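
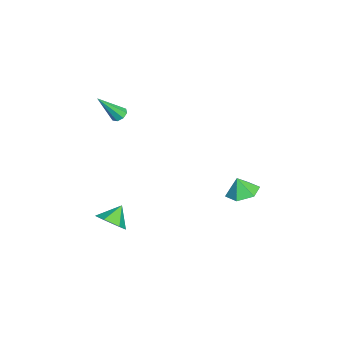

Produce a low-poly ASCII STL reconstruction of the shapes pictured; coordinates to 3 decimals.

solid 
facet normal 0.026 0.284 -0.959
outer loop
vertex -0.968 3.397 -4.489
vertex -1.885 3.675 -4.432
vertex -1.182 4.296 -4.229
endloop
endfacet
facet normal 0.758 -0.008 0.652
outer loop
vertex -0.968 3.397 -4.489
vertex -1.182 4.296 -4.229
vertex -1.915 3.365 -3.388
endloop
endfacet
facet normal 0.026 0.284 -0.959
outer loop
vertex -1.182 4.296 -4.229
vertex -1.885 3.675 -4.432
vertex -2.1 4.574 -4.172
endloop
endfacet
facet normal 0.218 0.554 0.803
outer loop
vertex -1.182 4.296 -4.229
vertex -2.1 4.574 -4.172
vertex -1.915 3.365 -3.388
endloop
endfacet
facet normal 0.027 0.284 -0.959
outer loop
vertex -2.1 4.574 -4.172
vertex -1.885 3.675 -4.432
vertex -2.803 3.952 -4.376
endloop
endfacet
facet normal -0.558 0.390 0.733
outer loop
vertex -2.1 4.574 -4.172
vertex -2.803 3.952 -4.376
vertex -1.915 3.365 -3.388
endloop
endfacet
facet normal 0.027 0.284 -0.959
outer loop
vertex -2.803 3.952 -4.376
vertex -1.885 3.675 -4.432
vertex -2.588 3.053 -4.636
endloop
endfacet
facet normal -0.791 -0.337 0.511
outer loop
vertex -2.803 3.952 -4.376
vertex -2.588 3.053 -4.636
vertex -1.915 3.365 -3.388
endloop
endfacet
facet normal 0.027 0.284 -0.959
outer loop
vertex -2.588 3.053 -4.636
vertex -1.885 3.675 -4.432
vertex -1.671 2.776 -4.692
endloop
endfacet
facet normal -0.250 -0.899 0.359
outer loop
vertex -2.588 3.053 -4.636
vertex -1.671 2.776 -4.692
vertex -1.915 3.365 -3.388
endloop
endfacet
facet normal 0.026 0.284 -0.959
outer loop
vertex -1.671 2.776 -4.692
vertex -1.885 3.675 -4.432
vertex -0.968 3.397 -4.489
endloop
endfacet
facet normal 0.525 -0.735 0.430
outer loop
vertex -1.671 2.776 -4.692
vertex -0.968 3.397 -4.489
vertex -1.915 3.365 -3.388
endloop
endfacet
facet normal 0.617 -0.432 -0.658
outer loop
vertex 3.027 -3.059 -3.062
vertex 2.507 -2.796 -3.722
vertex 3.163 -2.279 -3.446
endloop
endfacet
facet normal 0.317 0.374 0.872
outer loop
vertex 3.027 -3.059 -3.062
vertex 3.163 -2.279 -3.446
vertex 1.773 -2.284 -2.938
endloop
endfacet
facet normal 0.617 -0.431 -0.659
outer loop
vertex 3.163 -2.279 -3.446
vertex 2.507 -2.796 -3.722
vertex 2.643 -2.016 -4.105
endloop
endfacet
facet normal 0.105 0.949 0.296
outer loop
vertex 3.163 -2.279 -3.446
vertex 2.643 -2.016 -4.105
vertex 1.773 -2.284 -2.938
endloop
endfacet
facet normal 0.617 -0.431 -0.659
outer loop
vertex 2.643 -2.016 -4.105
vertex 2.507 -2.796 -3.722
vertex 1.987 -2.533 -4.381
endloop
endfacet
facet normal -0.545 0.809 -0.220
outer loop
vertex 2.643 -2.016 -4.105
vertex 1.987 -2.533 -4.381
vertex 1.773 -2.284 -2.938
endloop
endfacet
facet normal 0.617 -0.430 -0.659
outer loop
vertex 1.987 -2.533 -4.381
vertex 2.507 -2.796 -3.722
vertex 1.851 -3.314 -3.998
endloop
endfacet
facet normal -0.983 0.092 -0.162
outer loop
vertex 1.987 -2.533 -4.381
vertex 1.851 -3.314 -3.998
vertex 1.773 -2.284 -2.938
endloop
endfacet
facet normal 0.617 -0.430 -0.659
outer loop
vertex 1.851 -3.314 -3.998
vertex 2.507 -2.796 -3.722
vertex 2.372 -3.577 -3.339
endloop
endfacet
facet normal -0.770 -0.485 0.415
outer loop
vertex 1.851 -3.314 -3.998
vertex 2.372 -3.577 -3.339
vertex 1.773 -2.284 -2.938
endloop
endfacet
facet normal 0.618 -0.430 -0.658
outer loop
vertex 2.372 -3.577 -3.339
vertex 2.507 -2.796 -3.722
vertex 3.027 -3.059 -3.062
endloop
endfacet
facet normal -0.121 -0.345 0.931
outer loop
vertex 2.372 -3.577 -3.339
vertex 3.027 -3.059 -3.062
vertex 1.773 -2.284 -2.938
endloop
endfacet
facet normal -0.234 0.562 -0.793
outer loop
vertex -3.187 -2.651 0.137
vertex -3.625 -2.908 0.084
vertex -3.481 -2.49 0.338
endloop
endfacet
facet normal 0.654 0.563 0.505
outer loop
vertex -3.187 -2.651 0.137
vertex -3.481 -2.49 0.338
vertex -3.175 -3.992 1.616
endloop
endfacet
facet normal -0.233 0.562 -0.793
outer loop
vertex -3.481 -2.49 0.338
vertex -3.625 -2.908 0.084
vertex -3.858 -2.573 0.39
endloop
endfacet
facet normal -0.036 0.643 0.765
outer loop
vertex -3.481 -2.49 0.338
vertex -3.858 -2.573 0.39
vertex -3.175 -3.992 1.616
endloop
endfacet
facet normal -0.233 0.563 -0.793
outer loop
vertex -3.858 -2.573 0.39
vertex -3.625 -2.908 0.084
vertex -4.1 -2.852 0.263
endloop
endfacet
facet normal -0.673 0.271 0.688
outer loop
vertex -3.858 -2.573 0.39
vertex -4.1 -2.852 0.263
vertex -3.175 -3.992 1.616
endloop
endfacet
facet normal -0.233 0.562 -0.793
outer loop
vertex -4.1 -2.852 0.263
vertex -3.625 -2.908 0.084
vertex -4.063 -3.164 0.031
endloop
endfacet
facet normal -0.885 -0.341 0.318
outer loop
vertex -4.1 -2.852 0.263
vertex -4.063 -3.164 0.031
vertex -3.175 -3.992 1.616
endloop
endfacet
facet normal -0.232 0.561 -0.794
outer loop
vertex -4.063 -3.164 0.031
vertex -3.625 -2.908 0.084
vertex -3.77 -3.326 -0.169
endloop
endfacet
facet normal -0.545 -0.829 -0.127
outer loop
vertex -4.063 -3.164 0.031
vertex -3.77 -3.326 -0.169
vertex -3.175 -3.992 1.616
endloop
endfacet
facet normal -0.235 0.562 -0.793
outer loop
vertex -3.77 -3.326 -0.169
vertex -3.625 -2.908 0.084
vertex -3.392 -3.243 -0.222
endloop
endfacet
facet normal 0.145 -0.910 -0.388
outer loop
vertex -3.77 -3.326 -0.169
vertex -3.392 -3.243 -0.222
vertex -3.175 -3.992 1.616
endloop
endfacet
facet normal -0.234 0.562 -0.793
outer loop
vertex -3.392 -3.243 -0.222
vertex -3.625 -2.908 0.084
vertex -3.151 -2.963 -0.095
endloop
endfacet
facet normal 0.786 -0.535 -0.311
outer loop
vertex -3.392 -3.243 -0.222
vertex -3.151 -2.963 -0.095
vertex -3.175 -3.992 1.616
endloop
endfacet
facet normal -0.234 0.563 -0.793
outer loop
vertex -3.151 -2.963 -0.095
vertex -3.625 -2.908 0.084
vertex -3.187 -2.651 0.137
endloop
endfacet
facet normal 0.996 0.072 0.057
outer loop
vertex -3.151 -2.963 -0.095
vertex -3.187 -2.651 0.137
vertex -3.175 -3.992 1.616
endloop
endfacet

endsolid


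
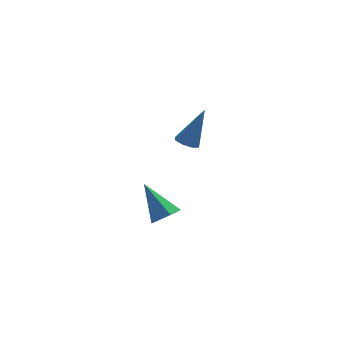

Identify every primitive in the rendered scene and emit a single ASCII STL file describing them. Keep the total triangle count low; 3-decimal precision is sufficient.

solid 
facet normal -0.429 -0.169 -0.887
outer loop
vertex -0.66 0.351 0.406
vertex -1.115 0.729 0.554
vertex -0.573 0.792 0.28
endloop
endfacet
facet normal 0.966 -0.226 -0.123
outer loop
vertex -0.66 0.351 0.406
vertex -0.573 0.792 0.28
vertex -0.245 1.071 2.346
endloop
endfacet
facet normal -0.429 -0.168 -0.887
outer loop
vertex -0.573 0.792 0.28
vertex -1.115 0.729 0.554
vertex -0.804 1.197 0.315
endloop
endfacet
facet normal 0.843 0.498 -0.201
outer loop
vertex -0.573 0.792 0.28
vertex -0.804 1.197 0.315
vertex -0.245 1.071 2.346
endloop
endfacet
facet normal -0.429 -0.168 -0.888
outer loop
vertex -0.804 1.197 0.315
vertex -1.115 0.729 0.554
vertex -1.217 1.327 0.49
endloop
endfacet
facet normal 0.292 0.956 -0.021
outer loop
vertex -0.804 1.197 0.315
vertex -1.217 1.327 0.49
vertex -0.245 1.071 2.346
endloop
endfacet
facet normal -0.431 -0.168 -0.886
outer loop
vertex -1.217 1.327 0.49
vertex -1.115 0.729 0.554
vertex -1.569 1.108 0.703
endloop
endfacet
facet normal -0.360 0.880 0.310
outer loop
vertex -1.217 1.327 0.49
vertex -1.569 1.108 0.703
vertex -0.245 1.071 2.346
endloop
endfacet
facet normal -0.431 -0.168 -0.886
outer loop
vertex -1.569 1.108 0.703
vertex -1.115 0.729 0.554
vertex -1.656 0.667 0.829
endloop
endfacet
facet normal -0.735 0.316 0.600
outer loop
vertex -1.569 1.108 0.703
vertex -1.656 0.667 0.829
vertex -0.245 1.071 2.346
endloop
endfacet
facet normal -0.431 -0.169 -0.886
outer loop
vertex -1.656 0.667 0.829
vertex -1.115 0.729 0.554
vertex -1.425 0.262 0.794
endloop
endfacet
facet normal -0.612 -0.408 0.678
outer loop
vertex -1.656 0.667 0.829
vertex -1.425 0.262 0.794
vertex -0.245 1.071 2.346
endloop
endfacet
facet normal -0.430 -0.170 -0.887
outer loop
vertex -1.425 0.262 0.794
vertex -1.115 0.729 0.554
vertex -1.012 0.131 0.619
endloop
endfacet
facet normal -0.063 -0.865 0.499
outer loop
vertex -1.425 0.262 0.794
vertex -1.012 0.131 0.619
vertex -0.245 1.071 2.346
endloop
endfacet
facet normal -0.430 -0.170 -0.887
outer loop
vertex -1.012 0.131 0.619
vertex -1.115 0.729 0.554
vertex -0.66 0.351 0.406
endloop
endfacet
facet normal 0.593 -0.788 0.166
outer loop
vertex -1.012 0.131 0.619
vertex -0.66 0.351 0.406
vertex -0.245 1.071 2.346
endloop
endfacet
facet normal 0.364 -0.636 -0.681
outer loop
vertex -1.405 1.515 -4.733
vertex -1.995 1.025 -4.591
vertex -2.067 1.573 -5.141
endloop
endfacet
facet normal 0.251 0.928 -0.275
outer loop
vertex -1.405 1.515 -4.733
vertex -2.067 1.573 -5.141
vertex -2.745 2.335 -3.189
endloop
endfacet
facet normal 0.364 -0.636 -0.681
outer loop
vertex -2.067 1.573 -5.141
vertex -1.995 1.025 -4.591
vertex -2.657 1.084 -5.0
endloop
endfacet
facet normal -0.629 0.625 -0.462
outer loop
vertex -2.067 1.573 -5.141
vertex -2.657 1.084 -5.0
vertex -2.745 2.335 -3.189
endloop
endfacet
facet normal 0.364 -0.636 -0.681
outer loop
vertex -2.657 1.084 -5.0
vertex -1.995 1.025 -4.591
vertex -2.585 0.535 -4.449
endloop
endfacet
facet normal -0.994 -0.106 0.025
outer loop
vertex -2.657 1.084 -5.0
vertex -2.585 0.535 -4.449
vertex -2.745 2.335 -3.189
endloop
endfacet
facet normal 0.364 -0.636 -0.681
outer loop
vertex -2.585 0.535 -4.449
vertex -1.995 1.025 -4.591
vertex -1.923 0.477 -4.041
endloop
endfacet
facet normal -0.478 -0.532 0.699
outer loop
vertex -2.585 0.535 -4.449
vertex -1.923 0.477 -4.041
vertex -2.745 2.335 -3.189
endloop
endfacet
facet normal 0.364 -0.636 -0.681
outer loop
vertex -1.923 0.477 -4.041
vertex -1.995 1.025 -4.591
vertex -1.333 0.967 -4.183
endloop
endfacet
facet normal 0.403 -0.228 0.886
outer loop
vertex -1.923 0.477 -4.041
vertex -1.333 0.967 -4.183
vertex -2.745 2.335 -3.189
endloop
endfacet
facet normal 0.364 -0.636 -0.681
outer loop
vertex -1.333 0.967 -4.183
vertex -1.995 1.025 -4.591
vertex -1.405 1.515 -4.733
endloop
endfacet
facet normal 0.767 0.502 0.399
outer loop
vertex -1.333 0.967 -4.183
vertex -1.405 1.515 -4.733
vertex -2.745 2.335 -3.189
endloop
endfacet

endsolid


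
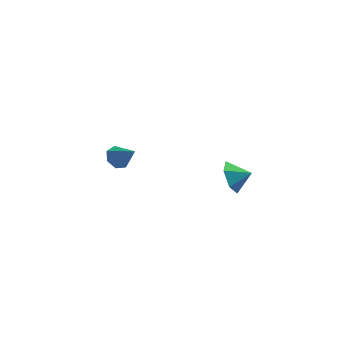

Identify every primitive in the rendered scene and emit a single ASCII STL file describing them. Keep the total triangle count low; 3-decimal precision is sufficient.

solid 
facet normal -0.694 0.392 -0.604
outer loop
vertex -3.05 2.045 -4.286
vertex -3.511 2.19 -3.662
vertex -2.964 2.656 -3.988
endloop
endfacet
facet normal 0.935 0.040 -0.351
outer loop
vertex -3.05 2.045 -4.286
vertex -2.964 2.656 -3.988
vertex -2.449 1.59 -2.738
endloop
endfacet
facet normal -0.694 0.392 -0.604
outer loop
vertex -2.964 2.656 -3.988
vertex -3.511 2.19 -3.662
vertex -3.29 2.916 -3.444
endloop
endfacet
facet normal 0.782 0.595 0.185
outer loop
vertex -2.964 2.656 -3.988
vertex -3.29 2.916 -3.444
vertex -2.449 1.59 -2.738
endloop
endfacet
facet normal -0.694 0.393 -0.604
outer loop
vertex -3.29 2.916 -3.444
vertex -3.511 2.19 -3.662
vertex -3.783 2.629 -3.064
endloop
endfacet
facet normal 0.260 0.577 0.774
outer loop
vertex -3.29 2.916 -3.444
vertex -3.783 2.629 -3.064
vertex -2.449 1.59 -2.738
endloop
endfacet
facet normal -0.694 0.392 -0.604
outer loop
vertex -3.783 2.629 -3.064
vertex -3.511 2.19 -3.662
vertex -4.071 2.011 -3.134
endloop
endfacet
facet normal -0.237 0.000 0.971
outer loop
vertex -3.783 2.629 -3.064
vertex -4.071 2.011 -3.134
vertex -2.449 1.59 -2.738
endloop
endfacet
facet normal -0.694 0.392 -0.603
outer loop
vertex -4.071 2.011 -3.134
vertex -3.511 2.19 -3.662
vertex -3.938 1.528 -3.601
endloop
endfacet
facet normal -0.336 -0.701 0.629
outer loop
vertex -4.071 2.011 -3.134
vertex -3.938 1.528 -3.601
vertex -2.449 1.59 -2.738
endloop
endfacet
facet normal -0.694 0.392 -0.604
outer loop
vertex -3.938 1.528 -3.601
vertex -3.511 2.19 -3.662
vertex -3.483 1.543 -4.114
endloop
endfacet
facet normal 0.039 -0.999 0.005
outer loop
vertex -3.938 1.528 -3.601
vertex -3.483 1.543 -4.114
vertex -2.449 1.59 -2.738
endloop
endfacet
facet normal -0.694 0.392 -0.604
outer loop
vertex -3.483 1.543 -4.114
vertex -3.511 2.19 -3.662
vertex -3.05 2.045 -4.286
endloop
endfacet
facet normal 0.605 -0.669 -0.432
outer loop
vertex -3.483 1.543 -4.114
vertex -3.05 2.045 -4.286
vertex -2.449 1.59 -2.738
endloop
endfacet
facet normal -0.925 -0.028 -0.378
outer loop
vertex 3.836 -3.772 -1.975
vertex 3.475 -3.345 -1.122
vertex 3.775 -2.757 -1.9
endloop
endfacet
facet normal 0.878 0.088 -0.471
outer loop
vertex 3.836 -3.772 -1.975
vertex 3.775 -2.757 -1.9
vertex 4.465 -3.315 -0.718
endloop
endfacet
facet normal -0.925 -0.028 -0.378
outer loop
vertex 3.775 -2.757 -1.9
vertex 3.475 -3.345 -1.122
vertex 3.414 -2.329 -1.047
endloop
endfacet
facet normal 0.694 0.717 -0.066
outer loop
vertex 3.775 -2.757 -1.9
vertex 3.414 -2.329 -1.047
vertex 4.465 -3.315 -0.718
endloop
endfacet
facet normal -0.925 -0.028 -0.378
outer loop
vertex 3.414 -2.329 -1.047
vertex 3.475 -3.345 -1.122
vertex 3.114 -2.917 -0.27
endloop
endfacet
facet normal 0.405 0.647 0.646
outer loop
vertex 3.414 -2.329 -1.047
vertex 3.114 -2.917 -0.27
vertex 4.465 -3.315 -0.718
endloop
endfacet
facet normal -0.925 -0.028 -0.378
outer loop
vertex 3.114 -2.917 -0.27
vertex 3.475 -3.345 -1.122
vertex 3.175 -3.933 -0.345
endloop
endfacet
facet normal 0.300 -0.052 0.952
outer loop
vertex 3.114 -2.917 -0.27
vertex 3.175 -3.933 -0.345
vertex 4.465 -3.315 -0.718
endloop
endfacet
facet normal -0.925 -0.027 -0.378
outer loop
vertex 3.175 -3.933 -0.345
vertex 3.475 -3.345 -1.122
vertex 3.536 -4.36 -1.198
endloop
endfacet
facet normal 0.485 -0.682 0.547
outer loop
vertex 3.175 -3.933 -0.345
vertex 3.536 -4.36 -1.198
vertex 4.465 -3.315 -0.718
endloop
endfacet
facet normal -0.925 -0.027 -0.378
outer loop
vertex 3.536 -4.36 -1.198
vertex 3.475 -3.345 -1.122
vertex 3.836 -3.772 -1.975
endloop
endfacet
facet normal 0.774 -0.612 -0.165
outer loop
vertex 3.536 -4.36 -1.198
vertex 3.836 -3.772 -1.975
vertex 4.465 -3.315 -0.718
endloop
endfacet

endsolid


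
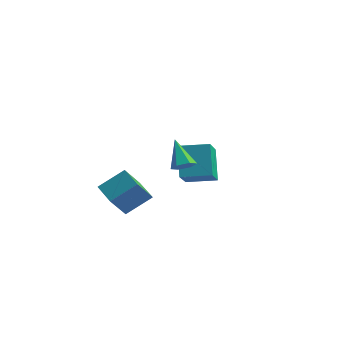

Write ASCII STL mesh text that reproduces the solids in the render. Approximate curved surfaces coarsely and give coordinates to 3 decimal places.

solid 
facet normal -0.383 0.370 0.846
outer loop
vertex -3.718 1.503 -0.49
vertex -2.675 2.228 -0.335
vertex -4.414 2.68 -1.32
endloop
endfacet
facet normal -0.815 -0.567 -0.121
outer loop
vertex -3.805 2.092 -2.665
vertex -3.718 1.503 -0.49
vertex -4.414 2.68 -1.32
endloop
endfacet
facet normal -0.383 0.370 0.846
outer loop
vertex -4.414 2.68 -1.32
vertex -2.675 2.228 -0.335
vertex -3.371 3.406 -1.165
endloop
endfacet
facet normal -0.435 0.736 -0.519
outer loop
vertex -3.371 3.406 -1.165
vertex -3.805 2.092 -2.665
vertex -4.414 2.68 -1.32
endloop
endfacet
facet normal 0.435 -0.736 0.519
outer loop
vertex -3.718 1.503 -0.49
vertex -2.066 1.64 -1.68
vertex -2.675 2.228 -0.335
endloop
endfacet
facet normal -0.815 -0.567 -0.121
outer loop
vertex -3.109 0.914 -1.835
vertex -3.718 1.503 -0.49
vertex -3.805 2.092 -2.665
endloop
endfacet
facet normal 0.435 -0.736 0.519
outer loop
vertex -3.109 0.914 -1.835
vertex -2.066 1.64 -1.68
vertex -3.718 1.503 -0.49
endloop
endfacet
facet normal 0.815 0.567 0.121
outer loop
vertex -2.675 2.228 -0.335
vertex -2.066 1.64 -1.68
vertex -3.371 3.406 -1.165
endloop
endfacet
facet normal -0.435 0.736 -0.519
outer loop
vertex -2.762 2.817 -2.51
vertex -3.805 2.092 -2.665
vertex -3.371 3.406 -1.165
endloop
endfacet
facet normal 0.815 0.567 0.121
outer loop
vertex -3.371 3.406 -1.165
vertex -2.066 1.64 -1.68
vertex -2.762 2.817 -2.51
endloop
endfacet
facet normal 0.383 -0.370 -0.846
outer loop
vertex -2.762 2.817 -2.51
vertex -3.109 0.914 -1.835
vertex -3.805 2.092 -2.665
endloop
endfacet
facet normal 0.383 -0.370 -0.846
outer loop
vertex -2.066 1.64 -1.68
vertex -3.109 0.914 -1.835
vertex -2.762 2.817 -2.51
endloop
endfacet
facet normal -0.888 0.382 0.256
outer loop
vertex -3.601 -1.675 -0.786
vertex -3.532 -0.907 -1.692
vertex -4.194 -2.535 -1.56
endloop
endfacet
facet normal -0.057 -0.646 0.761
outer loop
vertex -3.128 -2.993 -1.868
vertex -3.601 -1.675 -0.786
vertex -4.194 -2.535 -1.56
endloop
endfacet
facet normal -0.888 0.382 0.256
outer loop
vertex -4.194 -2.535 -1.56
vertex -3.532 -0.907 -1.692
vertex -4.125 -1.767 -2.466
endloop
endfacet
facet normal -0.456 -0.661 -0.595
outer loop
vertex -4.125 -1.767 -2.466
vertex -3.128 -2.993 -1.868
vertex -4.194 -2.535 -1.56
endloop
endfacet
facet normal 0.456 0.661 0.595
outer loop
vertex -3.601 -1.675 -0.786
vertex -2.466 -1.365 -2.0
vertex -3.532 -0.907 -1.692
endloop
endfacet
facet normal -0.057 -0.646 0.761
outer loop
vertex -2.535 -2.133 -1.094
vertex -3.601 -1.675 -0.786
vertex -3.128 -2.993 -1.868
endloop
endfacet
facet normal 0.456 0.661 0.595
outer loop
vertex -2.535 -2.133 -1.094
vertex -2.466 -1.365 -2.0
vertex -3.601 -1.675 -0.786
endloop
endfacet
facet normal 0.057 0.646 -0.761
outer loop
vertex -3.532 -0.907 -1.692
vertex -2.466 -1.365 -2.0
vertex -4.125 -1.767 -2.466
endloop
endfacet
facet normal -0.456 -0.661 -0.595
outer loop
vertex -3.059 -2.225 -2.774
vertex -3.128 -2.993 -1.868
vertex -4.125 -1.767 -2.466
endloop
endfacet
facet normal 0.057 0.646 -0.761
outer loop
vertex -4.125 -1.767 -2.466
vertex -2.466 -1.365 -2.0
vertex -3.059 -2.225 -2.774
endloop
endfacet
facet normal 0.888 -0.382 -0.256
outer loop
vertex -3.059 -2.225 -2.774
vertex -2.535 -2.133 -1.094
vertex -3.128 -2.993 -1.868
endloop
endfacet
facet normal 0.888 -0.382 -0.256
outer loop
vertex -2.466 -1.365 -2.0
vertex -2.535 -2.133 -1.094
vertex -3.059 -2.225 -2.774
endloop
endfacet
facet normal 0.554 -0.259 -0.791
outer loop
vertex -0.925 -1.029 0.097
vertex -1.311 -0.907 -0.213
vertex -0.965 -0.555 -0.086
endloop
endfacet
facet normal 0.620 0.328 0.713
outer loop
vertex -0.925 -1.029 0.097
vertex -0.965 -0.555 -0.086
vertex -2.069 -0.553 0.873
endloop
endfacet
facet normal 0.553 -0.257 -0.793
outer loop
vertex -0.965 -0.555 -0.086
vertex -1.311 -0.907 -0.213
vertex -1.351 -0.432 -0.395
endloop
endfacet
facet normal 0.162 0.970 0.184
outer loop
vertex -0.965 -0.555 -0.086
vertex -1.351 -0.432 -0.395
vertex -2.069 -0.553 0.873
endloop
endfacet
facet normal 0.552 -0.258 -0.793
outer loop
vertex -1.351 -0.432 -0.395
vertex -1.311 -0.907 -0.213
vertex -1.698 -0.784 -0.522
endloop
endfacet
facet normal -0.628 0.723 -0.287
outer loop
vertex -1.351 -0.432 -0.395
vertex -1.698 -0.784 -0.522
vertex -2.069 -0.553 0.873
endloop
endfacet
facet normal 0.552 -0.258 -0.793
outer loop
vertex -1.698 -0.784 -0.522
vertex -1.311 -0.907 -0.213
vertex -1.658 -1.259 -0.34
endloop
endfacet
facet normal -0.959 -0.168 -0.227
outer loop
vertex -1.698 -0.784 -0.522
vertex -1.658 -1.259 -0.34
vertex -2.069 -0.553 0.873
endloop
endfacet
facet normal 0.553 -0.259 -0.792
outer loop
vertex -1.658 -1.259 -0.34
vertex -1.311 -0.907 -0.213
vertex -1.271 -1.381 -0.03
endloop
endfacet
facet normal -0.499 -0.812 0.303
outer loop
vertex -1.658 -1.259 -0.34
vertex -1.271 -1.381 -0.03
vertex -2.069 -0.553 0.873
endloop
endfacet
facet normal 0.554 -0.259 -0.791
outer loop
vertex -1.271 -1.381 -0.03
vertex -1.311 -0.907 -0.213
vertex -0.925 -1.029 0.097
endloop
endfacet
facet normal 0.290 -0.564 0.773
outer loop
vertex -1.271 -1.381 -0.03
vertex -0.925 -1.029 0.097
vertex -2.069 -0.553 0.873
endloop
endfacet

endsolid


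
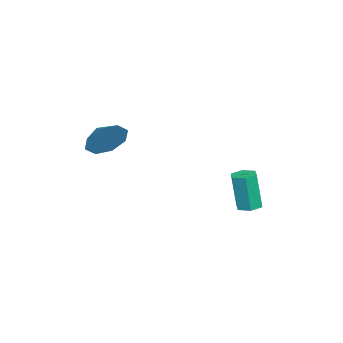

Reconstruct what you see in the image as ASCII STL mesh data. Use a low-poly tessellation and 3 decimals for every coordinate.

solid 
facet normal 0.658 0.665 -0.354
outer loop
vertex 4.386 -3.411 4.455
vertex 3.812 -3.334 3.532
vertex 3.802 -2.815 4.49
endloop
endfacet
facet normal -0.266 -0.314 0.911
outer loop
vertex 4.386 -3.411 4.455
vertex 3.802 -2.815 4.49
vertex 3.148 -4.006 3.888
endloop
endfacet
facet normal 0.658 0.665 -0.353
outer loop
vertex 3.802 -2.815 4.49
vertex 3.812 -3.334 3.532
vertex 3.225 -2.524 3.964
endloop
endfacet
facet normal -0.674 -0.003 0.738
outer loop
vertex 3.802 -2.815 4.49
vertex 3.225 -2.524 3.964
vertex 3.148 -4.006 3.888
endloop
endfacet
facet normal 0.658 0.665 -0.353
outer loop
vertex 3.225 -2.524 3.964
vertex 3.812 -3.334 3.532
vertex 2.991 -2.707 3.184
endloop
endfacet
facet normal -0.959 0.036 0.280
outer loop
vertex 3.225 -2.524 3.964
vertex 2.991 -2.707 3.184
vertex 3.148 -4.006 3.888
endloop
endfacet
facet normal 0.658 0.665 -0.353
outer loop
vertex 2.991 -2.707 3.184
vertex 3.812 -3.334 3.532
vertex 3.238 -3.257 2.608
endloop
endfacet
facet normal -0.955 -0.222 -0.197
outer loop
vertex 2.991 -2.707 3.184
vertex 3.238 -3.257 2.608
vertex 3.148 -4.006 3.888
endloop
endfacet
facet normal 0.658 0.665 -0.353
outer loop
vertex 3.238 -3.257 2.608
vertex 3.812 -3.334 3.532
vertex 3.822 -3.853 2.573
endloop
endfacet
facet normal -0.663 -0.625 -0.412
outer loop
vertex 3.238 -3.257 2.608
vertex 3.822 -3.853 2.573
vertex 3.148 -4.006 3.888
endloop
endfacet
facet normal 0.657 0.666 -0.354
outer loop
vertex 3.822 -3.853 2.573
vertex 3.812 -3.334 3.532
vertex 4.4 -4.144 3.099
endloop
endfacet
facet normal -0.254 -0.937 -0.239
outer loop
vertex 3.822 -3.853 2.573
vertex 4.4 -4.144 3.099
vertex 3.148 -4.006 3.888
endloop
endfacet
facet normal 0.658 0.666 -0.353
outer loop
vertex 4.4 -4.144 3.099
vertex 3.812 -3.334 3.532
vertex 4.633 -3.961 3.879
endloop
endfacet
facet normal 0.031 -0.975 0.220
outer loop
vertex 4.4 -4.144 3.099
vertex 4.633 -3.961 3.879
vertex 3.148 -4.006 3.888
endloop
endfacet
facet normal 0.658 0.665 -0.353
outer loop
vertex 4.633 -3.961 3.879
vertex 3.812 -3.334 3.532
vertex 4.386 -3.411 4.455
endloop
endfacet
facet normal 0.026 -0.717 0.696
outer loop
vertex 4.633 -3.961 3.879
vertex 4.386 -3.411 4.455
vertex 3.148 -4.006 3.888
endloop
endfacet
facet normal 0.028 0.149 -0.988
outer loop
vertex 2.348 2.932 -0.8
vertex 1.747 2.718 -0.849
vertex 1.858 3.341 -0.752
endloop
endfacet
facet normal 0.643 0.755 0.131
outer loop
vertex 2.348 2.932 -0.8
vertex 1.858 3.341 -0.752
vertex 2.294 2.636 1.177
endloop
endfacet
facet normal 0.643 0.755 0.131
outer loop
vertex 2.294 2.636 1.177
vertex 1.858 3.341 -0.752
vertex 1.804 3.045 1.225
endloop
endfacet
facet normal -0.026 -0.148 0.989
outer loop
vertex 2.294 2.636 1.177
vertex 1.804 3.045 1.225
vertex 1.693 2.422 1.129
endloop
endfacet
facet normal 0.028 0.149 -0.988
outer loop
vertex 1.858 3.341 -0.752
vertex 1.747 2.718 -0.849
vertex 1.257 3.127 -0.801
endloop
endfacet
facet normal -0.342 0.931 0.130
outer loop
vertex 1.858 3.341 -0.752
vertex 1.257 3.127 -0.801
vertex 1.804 3.045 1.225
endloop
endfacet
facet normal -0.342 0.931 0.130
outer loop
vertex 1.804 3.045 1.225
vertex 1.257 3.127 -0.801
vertex 1.203 2.831 1.176
endloop
endfacet
facet normal -0.028 -0.147 0.989
outer loop
vertex 1.804 3.045 1.225
vertex 1.203 2.831 1.176
vertex 1.693 2.422 1.129
endloop
endfacet
facet normal 0.026 0.148 -0.989
outer loop
vertex 1.257 3.127 -0.801
vertex 1.747 2.718 -0.849
vertex 1.146 2.504 -0.897
endloop
endfacet
facet normal -0.984 0.175 -0.001
outer loop
vertex 1.257 3.127 -0.801
vertex 1.146 2.504 -0.897
vertex 1.203 2.831 1.176
endloop
endfacet
facet normal -0.984 0.175 -0.001
outer loop
vertex 1.203 2.831 1.176
vertex 1.146 2.504 -0.897
vertex 1.092 2.208 1.08
endloop
endfacet
facet normal -0.028 -0.147 0.989
outer loop
vertex 1.203 2.831 1.176
vertex 1.092 2.208 1.08
vertex 1.693 2.422 1.129
endloop
endfacet
facet normal 0.026 0.148 -0.989
outer loop
vertex 1.146 2.504 -0.897
vertex 1.747 2.718 -0.849
vertex 1.636 2.095 -0.945
endloop
endfacet
facet normal -0.643 -0.755 -0.131
outer loop
vertex 1.146 2.504 -0.897
vertex 1.636 2.095 -0.945
vertex 1.092 2.208 1.08
endloop
endfacet
facet normal -0.643 -0.755 -0.131
outer loop
vertex 1.092 2.208 1.08
vertex 1.636 2.095 -0.945
vertex 1.582 1.799 1.032
endloop
endfacet
facet normal -0.028 -0.149 0.988
outer loop
vertex 1.092 2.208 1.08
vertex 1.582 1.799 1.032
vertex 1.693 2.422 1.129
endloop
endfacet
facet normal 0.028 0.147 -0.989
outer loop
vertex 1.636 2.095 -0.945
vertex 1.747 2.718 -0.849
vertex 2.237 2.309 -0.896
endloop
endfacet
facet normal 0.342 -0.931 -0.130
outer loop
vertex 1.636 2.095 -0.945
vertex 2.237 2.309 -0.896
vertex 1.582 1.799 1.032
endloop
endfacet
facet normal 0.342 -0.931 -0.130
outer loop
vertex 1.582 1.799 1.032
vertex 2.237 2.309 -0.896
vertex 2.183 2.013 1.081
endloop
endfacet
facet normal -0.028 -0.149 0.988
outer loop
vertex 1.582 1.799 1.032
vertex 2.183 2.013 1.081
vertex 1.693 2.422 1.129
endloop
endfacet
facet normal 0.028 0.147 -0.989
outer loop
vertex 2.237 2.309 -0.896
vertex 1.747 2.718 -0.849
vertex 2.348 2.932 -0.8
endloop
endfacet
facet normal 0.984 -0.175 0.001
outer loop
vertex 2.237 2.309 -0.896
vertex 2.348 2.932 -0.8
vertex 2.183 2.013 1.081
endloop
endfacet
facet normal 0.984 -0.175 0.001
outer loop
vertex 2.183 2.013 1.081
vertex 2.348 2.932 -0.8
vertex 2.294 2.636 1.177
endloop
endfacet
facet normal -0.026 -0.148 0.989
outer loop
vertex 2.183 2.013 1.081
vertex 2.294 2.636 1.177
vertex 1.693 2.422 1.129
endloop
endfacet

endsolid


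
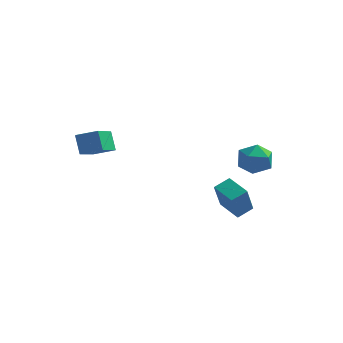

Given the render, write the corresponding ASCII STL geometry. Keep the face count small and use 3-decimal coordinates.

solid 
facet normal -0.373 0.430 0.822
outer loop
vertex -4.661 -4.347 4.294
vertex -3.576 -4.147 4.682
vertex -4.657 -2.734 3.452
endloop
endfacet
facet normal -0.928 -0.171 -0.332
outer loop
vertex -4.224 -3.233 2.498
vertex -4.661 -4.347 4.294
vertex -4.657 -2.734 3.452
endloop
endfacet
facet normal -0.373 0.430 0.822
outer loop
vertex -4.657 -2.734 3.452
vertex -3.576 -4.147 4.682
vertex -3.572 -2.534 3.84
endloop
endfacet
facet normal 0.002 0.886 -0.463
outer loop
vertex -3.572 -2.534 3.84
vertex -4.224 -3.233 2.498
vertex -4.657 -2.734 3.452
endloop
endfacet
facet normal -0.002 -0.886 0.463
outer loop
vertex -4.661 -4.347 4.294
vertex -3.143 -4.646 3.728
vertex -3.576 -4.147 4.682
endloop
endfacet
facet normal -0.928 -0.171 -0.332
outer loop
vertex -4.228 -4.846 3.34
vertex -4.661 -4.347 4.294
vertex -4.224 -3.233 2.498
endloop
endfacet
facet normal -0.002 -0.886 0.463
outer loop
vertex -4.228 -4.846 3.34
vertex -3.143 -4.646 3.728
vertex -4.661 -4.347 4.294
endloop
endfacet
facet normal 0.928 0.171 0.332
outer loop
vertex -3.576 -4.147 4.682
vertex -3.143 -4.646 3.728
vertex -3.572 -2.534 3.84
endloop
endfacet
facet normal 0.002 0.886 -0.463
outer loop
vertex -3.139 -3.033 2.886
vertex -4.224 -3.233 2.498
vertex -3.572 -2.534 3.84
endloop
endfacet
facet normal 0.928 0.171 0.332
outer loop
vertex -3.572 -2.534 3.84
vertex -3.143 -4.646 3.728
vertex -3.139 -3.033 2.886
endloop
endfacet
facet normal 0.373 -0.430 -0.822
outer loop
vertex -3.139 -3.033 2.886
vertex -4.228 -4.846 3.34
vertex -4.224 -3.233 2.498
endloop
endfacet
facet normal 0.373 -0.430 -0.822
outer loop
vertex -3.143 -4.646 3.728
vertex -4.228 -4.846 3.34
vertex -3.139 -3.033 2.886
endloop
endfacet
facet normal -0.482 0.419 0.770
outer loop
vertex 2.283 1.736 1.624
vertex 1.8 0.855 1.801
vertex 2.693 1.048 2.255
endloop
endfacet
facet normal 0.161 0.717 0.678
outer loop
vertex 2.283 1.736 1.624
vertex 2.693 1.048 2.255
vertex 3.284 1.545 1.589
endloop
endfacet
facet normal 0.188 0.982 0.016
outer loop
vertex 2.283 1.736 1.624
vertex 3.284 1.545 1.589
vertex 2.757 1.66 0.724
endloop
endfacet
facet normal -0.438 0.847 -0.302
outer loop
vertex 2.283 1.736 1.624
vertex 2.757 1.66 0.724
vertex 1.84 1.233 0.855
endloop
endfacet
facet normal -0.851 0.499 0.164
outer loop
vertex 2.283 1.736 1.624
vertex 1.84 1.233 0.855
vertex 1.8 0.855 1.801
endloop
endfacet
facet normal 0.652 0.203 0.730
outer loop
vertex 3.284 1.545 1.589
vertex 2.693 1.048 2.255
vertex 3.42 0.547 1.745
endloop
endfacet
facet normal -0.386 -0.280 0.879
outer loop
vertex 2.693 1.048 2.255
vertex 1.8 0.855 1.801
vertex 2.503 0.12 1.876
endloop
endfacet
facet normal -0.983 -0.150 -0.101
outer loop
vertex 1.8 0.855 1.801
vertex 1.84 1.233 0.855
vertex 1.976 0.235 1.011
endloop
endfacet
facet normal -0.315 0.413 -0.854
outer loop
vertex 1.84 1.233 0.855
vertex 2.757 1.66 0.724
vertex 2.567 0.732 0.345
endloop
endfacet
facet normal 0.697 0.632 -0.340
outer loop
vertex 2.757 1.66 0.724
vertex 3.284 1.545 1.589
vertex 3.46 0.925 0.799
endloop
endfacet
facet normal 0.438 -0.847 0.302
outer loop
vertex 2.977 0.044 0.976
vertex 3.42 0.547 1.745
vertex 2.503 0.12 1.876
endloop
endfacet
facet normal -0.188 -0.982 -0.016
outer loop
vertex 2.977 0.044 0.976
vertex 2.503 0.12 1.876
vertex 1.976 0.235 1.011
endloop
endfacet
facet normal -0.161 -0.717 -0.678
outer loop
vertex 2.977 0.044 0.976
vertex 1.976 0.235 1.011
vertex 2.567 0.732 0.345
endloop
endfacet
facet normal 0.482 -0.419 -0.770
outer loop
vertex 2.977 0.044 0.976
vertex 2.567 0.732 0.345
vertex 3.46 0.925 0.799
endloop
endfacet
facet normal 0.851 -0.499 -0.164
outer loop
vertex 2.977 0.044 0.976
vertex 3.46 0.925 0.799
vertex 3.42 0.547 1.745
endloop
endfacet
facet normal 0.315 -0.413 0.854
outer loop
vertex 2.503 0.12 1.876
vertex 3.42 0.547 1.745
vertex 2.693 1.048 2.255
endloop
endfacet
facet normal -0.697 -0.632 0.340
outer loop
vertex 1.976 0.235 1.011
vertex 2.503 0.12 1.876
vertex 1.8 0.855 1.801
endloop
endfacet
facet normal -0.652 -0.203 -0.730
outer loop
vertex 2.567 0.732 0.345
vertex 1.976 0.235 1.011
vertex 1.84 1.233 0.855
endloop
endfacet
facet normal 0.386 0.280 -0.879
outer loop
vertex 3.46 0.925 0.799
vertex 2.567 0.732 0.345
vertex 2.757 1.66 0.724
endloop
endfacet
facet normal 0.983 0.150 0.101
outer loop
vertex 3.42 0.547 1.745
vertex 3.46 0.925 0.799
vertex 3.284 1.545 1.589
endloop
endfacet
facet normal -0.822 0.533 0.199
outer loop
vertex 1.165 -1.022 0.054
vertex 1.715 -0.307 0.412
vertex 1.254 -0.285 -1.553
endloop
endfacet
facet normal -0.568 -0.736 -0.369
outer loop
vertex 2.405 -1.033 -1.832
vertex 1.165 -1.022 0.054
vertex 1.254 -0.285 -1.553
endloop
endfacet
facet normal -0.821 0.535 0.199
outer loop
vertex 1.254 -0.285 -1.553
vertex 1.715 -0.307 0.412
vertex 1.805 0.429 -1.196
endloop
endfacet
facet normal 0.050 0.416 -0.908
outer loop
vertex 1.805 0.429 -1.196
vertex 2.405 -1.033 -1.832
vertex 1.254 -0.285 -1.553
endloop
endfacet
facet normal -0.050 -0.416 0.908
outer loop
vertex 1.165 -1.022 0.054
vertex 2.866 -1.055 0.133
vertex 1.715 -0.307 0.412
endloop
endfacet
facet normal -0.567 -0.736 -0.369
outer loop
vertex 2.315 -1.769 -0.224
vertex 1.165 -1.022 0.054
vertex 2.405 -1.033 -1.832
endloop
endfacet
facet normal -0.050 -0.415 0.908
outer loop
vertex 2.315 -1.769 -0.224
vertex 2.866 -1.055 0.133
vertex 1.165 -1.022 0.054
endloop
endfacet
facet normal 0.568 0.736 0.369
outer loop
vertex 1.715 -0.307 0.412
vertex 2.866 -1.055 0.133
vertex 1.805 0.429 -1.196
endloop
endfacet
facet normal 0.051 0.416 -0.908
outer loop
vertex 2.955 -0.318 -1.474
vertex 2.405 -1.033 -1.832
vertex 1.805 0.429 -1.196
endloop
endfacet
facet normal 0.567 0.736 0.369
outer loop
vertex 1.805 0.429 -1.196
vertex 2.866 -1.055 0.133
vertex 2.955 -0.318 -1.474
endloop
endfacet
facet normal 0.822 -0.533 -0.198
outer loop
vertex 2.955 -0.318 -1.474
vertex 2.315 -1.769 -0.224
vertex 2.405 -1.033 -1.832
endloop
endfacet
facet normal 0.821 -0.534 -0.199
outer loop
vertex 2.866 -1.055 0.133
vertex 2.315 -1.769 -0.224
vertex 2.955 -0.318 -1.474
endloop
endfacet

endsolid


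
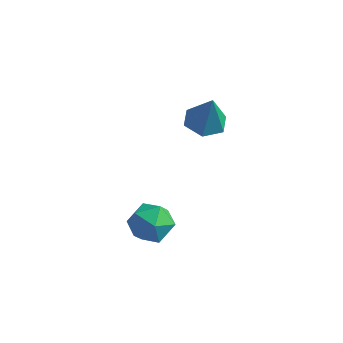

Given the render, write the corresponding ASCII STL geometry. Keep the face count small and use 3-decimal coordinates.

solid 
facet normal -0.034 0.867 -0.498
outer loop
vertex 1.446 -2.888 -4.441
vertex 0.719 -2.826 -4.283
vertex 1.228 -2.539 -3.818
endloop
endfacet
facet normal 0.612 0.762 -0.213
outer loop
vertex 1.446 -2.888 -4.441
vertex 1.228 -2.539 -3.818
vertex 1.812 -3.003 -3.8
endloop
endfacet
facet normal 0.870 0.150 -0.470
outer loop
vertex 1.446 -2.888 -4.441
vertex 1.812 -3.003 -3.8
vertex 1.665 -3.577 -4.255
endloop
endfacet
facet normal 0.383 -0.125 -0.915
outer loop
vertex 1.446 -2.888 -4.441
vertex 1.665 -3.577 -4.255
vertex 0.989 -3.467 -4.553
endloop
endfacet
facet normal -0.175 0.319 -0.932
outer loop
vertex 1.446 -2.888 -4.441
vertex 0.989 -3.467 -4.553
vertex 0.719 -2.826 -4.283
endloop
endfacet
facet normal 0.531 0.688 0.494
outer loop
vertex 1.812 -3.003 -3.8
vertex 1.228 -2.539 -3.818
vertex 1.311 -3.013 -3.247
endloop
endfacet
facet normal -0.512 0.858 0.031
outer loop
vertex 1.228 -2.539 -3.818
vertex 0.719 -2.826 -4.283
vertex 0.635 -2.903 -3.545
endloop
endfacet
facet normal -0.741 -0.029 -0.671
outer loop
vertex 0.719 -2.826 -4.283
vertex 0.989 -3.467 -4.553
vertex 0.488 -3.477 -4.0
endloop
endfacet
facet normal 0.162 -0.748 -0.644
outer loop
vertex 0.989 -3.467 -4.553
vertex 1.665 -3.577 -4.255
vertex 1.072 -3.941 -3.982
endloop
endfacet
facet normal 0.950 -0.304 0.076
outer loop
vertex 1.665 -3.577 -4.255
vertex 1.812 -3.003 -3.8
vertex 1.581 -3.654 -3.517
endloop
endfacet
facet normal -0.383 0.125 0.915
outer loop
vertex 0.854 -3.592 -3.359
vertex 1.311 -3.013 -3.247
vertex 0.635 -2.903 -3.545
endloop
endfacet
facet normal -0.870 -0.150 0.470
outer loop
vertex 0.854 -3.592 -3.359
vertex 0.635 -2.903 -3.545
vertex 0.488 -3.477 -4.0
endloop
endfacet
facet normal -0.612 -0.762 0.213
outer loop
vertex 0.854 -3.592 -3.359
vertex 0.488 -3.477 -4.0
vertex 1.072 -3.941 -3.982
endloop
endfacet
facet normal 0.034 -0.867 0.498
outer loop
vertex 0.854 -3.592 -3.359
vertex 1.072 -3.941 -3.982
vertex 1.581 -3.654 -3.517
endloop
endfacet
facet normal 0.175 -0.319 0.932
outer loop
vertex 0.854 -3.592 -3.359
vertex 1.581 -3.654 -3.517
vertex 1.311 -3.013 -3.247
endloop
endfacet
facet normal -0.162 0.748 0.644
outer loop
vertex 0.635 -2.903 -3.545
vertex 1.311 -3.013 -3.247
vertex 1.228 -2.539 -3.818
endloop
endfacet
facet normal -0.950 0.304 -0.076
outer loop
vertex 0.488 -3.477 -4.0
vertex 0.635 -2.903 -3.545
vertex 0.719 -2.826 -4.283
endloop
endfacet
facet normal -0.531 -0.688 -0.494
outer loop
vertex 1.072 -3.941 -3.982
vertex 0.488 -3.477 -4.0
vertex 0.989 -3.467 -4.553
endloop
endfacet
facet normal 0.512 -0.858 -0.031
outer loop
vertex 1.581 -3.654 -3.517
vertex 1.072 -3.941 -3.982
vertex 1.665 -3.577 -4.255
endloop
endfacet
facet normal 0.741 0.029 0.671
outer loop
vertex 1.311 -3.013 -3.247
vertex 1.581 -3.654 -3.517
vertex 1.812 -3.003 -3.8
endloop
endfacet
facet normal -0.289 0.119 -0.950
outer loop
vertex 1.906 -0.807 -1.239
vertex 1.284 -0.808 -1.05
vertex 1.614 -0.248 -1.08
endloop
endfacet
facet normal 0.889 0.401 0.221
outer loop
vertex 1.906 -0.807 -1.239
vertex 1.614 -0.248 -1.08
vertex 1.636 -0.952 0.11
endloop
endfacet
facet normal -0.289 0.119 -0.950
outer loop
vertex 1.614 -0.248 -1.08
vertex 1.284 -0.808 -1.05
vertex 0.992 -0.249 -0.891
endloop
endfacet
facet normal 0.151 0.852 0.501
outer loop
vertex 1.614 -0.248 -1.08
vertex 0.992 -0.249 -0.891
vertex 1.636 -0.952 0.11
endloop
endfacet
facet normal -0.289 0.119 -0.950
outer loop
vertex 0.992 -0.249 -0.891
vertex 1.284 -0.808 -1.05
vertex 0.662 -0.808 -0.861
endloop
endfacet
facet normal -0.617 0.400 0.678
outer loop
vertex 0.992 -0.249 -0.891
vertex 0.662 -0.808 -0.861
vertex 1.636 -0.952 0.11
endloop
endfacet
facet normal -0.289 0.118 -0.950
outer loop
vertex 0.662 -0.808 -0.861
vertex 1.284 -0.808 -1.05
vertex 0.954 -1.367 -1.019
endloop
endfacet
facet normal -0.647 -0.501 0.575
outer loop
vertex 0.662 -0.808 -0.861
vertex 0.954 -1.367 -1.019
vertex 1.636 -0.952 0.11
endloop
endfacet
facet normal -0.289 0.118 -0.950
outer loop
vertex 0.954 -1.367 -1.019
vertex 1.284 -0.808 -1.05
vertex 1.576 -1.366 -1.208
endloop
endfacet
facet normal 0.091 -0.951 0.295
outer loop
vertex 0.954 -1.367 -1.019
vertex 1.576 -1.366 -1.208
vertex 1.636 -0.952 0.11
endloop
endfacet
facet normal -0.289 0.118 -0.950
outer loop
vertex 1.576 -1.366 -1.208
vertex 1.284 -0.808 -1.05
vertex 1.906 -0.807 -1.239
endloop
endfacet
facet normal 0.858 -0.500 0.118
outer loop
vertex 1.576 -1.366 -1.208
vertex 1.906 -0.807 -1.239
vertex 1.636 -0.952 0.11
endloop
endfacet

endsolid


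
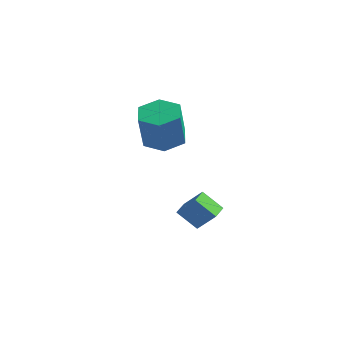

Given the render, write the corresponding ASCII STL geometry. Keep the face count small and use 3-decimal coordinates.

solid 
facet normal -0.656 -0.158 -0.738
outer loop
vertex 2.059 1.136 -1.67
vertex 1.769 2.049 -1.608
vertex 2.986 1.492 -2.57
endloop
endfacet
facet normal 0.303 -0.951 -0.064
outer loop
vertex 3.891 1.711 -1.552
vertex 2.059 1.136 -1.67
vertex 2.986 1.492 -2.57
endloop
endfacet
facet normal -0.656 -0.159 -0.738
outer loop
vertex 2.986 1.492 -2.57
vertex 1.769 2.049 -1.608
vertex 2.695 2.405 -2.508
endloop
endfacet
facet normal 0.691 0.266 -0.672
outer loop
vertex 2.695 2.405 -2.508
vertex 3.891 1.711 -1.552
vertex 2.986 1.492 -2.57
endloop
endfacet
facet normal -0.692 -0.265 0.672
outer loop
vertex 2.059 1.136 -1.67
vertex 2.674 2.268 -0.59
vertex 1.769 2.049 -1.608
endloop
endfacet
facet normal 0.303 -0.951 -0.065
outer loop
vertex 2.965 1.355 -0.652
vertex 2.059 1.136 -1.67
vertex 3.891 1.711 -1.552
endloop
endfacet
facet normal -0.691 -0.266 0.672
outer loop
vertex 2.965 1.355 -0.652
vertex 2.674 2.268 -0.59
vertex 2.059 1.136 -1.67
endloop
endfacet
facet normal -0.303 0.951 0.065
outer loop
vertex 1.769 2.049 -1.608
vertex 2.674 2.268 -0.59
vertex 2.695 2.405 -2.508
endloop
endfacet
facet normal 0.691 0.265 -0.672
outer loop
vertex 3.601 2.624 -1.49
vertex 3.891 1.711 -1.552
vertex 2.695 2.405 -2.508
endloop
endfacet
facet normal -0.302 0.951 0.065
outer loop
vertex 2.695 2.405 -2.508
vertex 2.674 2.268 -0.59
vertex 3.601 2.624 -1.49
endloop
endfacet
facet normal 0.656 0.158 0.738
outer loop
vertex 3.601 2.624 -1.49
vertex 2.965 1.355 -0.652
vertex 3.891 1.711 -1.552
endloop
endfacet
facet normal 0.656 0.159 0.738
outer loop
vertex 2.674 2.268 -0.59
vertex 2.965 1.355 -0.652
vertex 3.601 2.624 -1.49
endloop
endfacet
facet normal -0.112 0.312 -0.943
outer loop
vertex 1.77 0.627 2.405
vertex 1.116 1.428 2.748
vertex 2.19 1.596 2.676
endloop
endfacet
facet normal 0.916 -0.335 -0.220
outer loop
vertex 1.77 0.627 2.405
vertex 2.19 1.596 2.676
vertex 1.999 -0.01 4.329
endloop
endfacet
facet normal 0.916 -0.335 -0.220
outer loop
vertex 1.999 -0.01 4.329
vertex 2.19 1.596 2.676
vertex 2.419 0.959 4.6
endloop
endfacet
facet normal 0.112 -0.312 0.943
outer loop
vertex 1.999 -0.01 4.329
vertex 2.419 0.959 4.6
vertex 1.344 0.792 4.672
endloop
endfacet
facet normal -0.112 0.311 -0.944
outer loop
vertex 2.19 1.596 2.676
vertex 1.116 1.428 2.748
vertex 1.536 2.397 3.018
endloop
endfacet
facet normal 0.792 0.602 0.105
outer loop
vertex 2.19 1.596 2.676
vertex 1.536 2.397 3.018
vertex 2.419 0.959 4.6
endloop
endfacet
facet normal 0.791 0.602 0.105
outer loop
vertex 2.419 0.959 4.6
vertex 1.536 2.397 3.018
vertex 1.764 1.76 4.943
endloop
endfacet
facet normal 0.112 -0.313 0.943
outer loop
vertex 2.419 0.959 4.6
vertex 1.764 1.76 4.943
vertex 1.344 0.792 4.672
endloop
endfacet
facet normal -0.112 0.312 -0.944
outer loop
vertex 1.536 2.397 3.018
vertex 1.116 1.428 2.748
vertex 0.461 2.23 3.091
endloop
endfacet
facet normal -0.124 0.938 0.325
outer loop
vertex 1.536 2.397 3.018
vertex 0.461 2.23 3.091
vertex 1.764 1.76 4.943
endloop
endfacet
facet normal -0.124 0.938 0.325
outer loop
vertex 1.764 1.76 4.943
vertex 0.461 2.23 3.091
vertex 0.69 1.593 5.015
endloop
endfacet
facet normal 0.112 -0.313 0.943
outer loop
vertex 1.764 1.76 4.943
vertex 0.69 1.593 5.015
vertex 1.344 0.792 4.672
endloop
endfacet
facet normal -0.112 0.312 -0.943
outer loop
vertex 0.461 2.23 3.091
vertex 1.116 1.428 2.748
vertex 0.041 1.261 2.82
endloop
endfacet
facet normal -0.916 0.335 0.220
outer loop
vertex 0.461 2.23 3.091
vertex 0.041 1.261 2.82
vertex 0.69 1.593 5.015
endloop
endfacet
facet normal -0.916 0.335 0.220
outer loop
vertex 0.69 1.593 5.015
vertex 0.041 1.261 2.82
vertex 0.27 0.624 4.744
endloop
endfacet
facet normal 0.112 -0.312 0.943
outer loop
vertex 0.69 1.593 5.015
vertex 0.27 0.624 4.744
vertex 1.344 0.792 4.672
endloop
endfacet
facet normal -0.112 0.313 -0.943
outer loop
vertex 0.041 1.261 2.82
vertex 1.116 1.428 2.748
vertex 0.696 0.46 2.477
endloop
endfacet
facet normal -0.791 -0.602 -0.105
outer loop
vertex 0.041 1.261 2.82
vertex 0.696 0.46 2.477
vertex 0.27 0.624 4.744
endloop
endfacet
facet normal -0.792 -0.602 -0.105
outer loop
vertex 0.27 0.624 4.744
vertex 0.696 0.46 2.477
vertex 0.924 -0.177 4.402
endloop
endfacet
facet normal 0.112 -0.311 0.944
outer loop
vertex 0.27 0.624 4.744
vertex 0.924 -0.177 4.402
vertex 1.344 0.792 4.672
endloop
endfacet
facet normal -0.112 0.313 -0.943
outer loop
vertex 0.696 0.46 2.477
vertex 1.116 1.428 2.748
vertex 1.77 0.627 2.405
endloop
endfacet
facet normal 0.124 -0.938 -0.325
outer loop
vertex 0.696 0.46 2.477
vertex 1.77 0.627 2.405
vertex 0.924 -0.177 4.402
endloop
endfacet
facet normal 0.124 -0.938 -0.325
outer loop
vertex 0.924 -0.177 4.402
vertex 1.77 0.627 2.405
vertex 1.999 -0.01 4.329
endloop
endfacet
facet normal 0.112 -0.312 0.944
outer loop
vertex 0.924 -0.177 4.402
vertex 1.999 -0.01 4.329
vertex 1.344 0.792 4.672
endloop
endfacet

endsolid


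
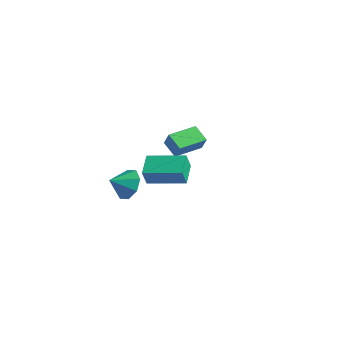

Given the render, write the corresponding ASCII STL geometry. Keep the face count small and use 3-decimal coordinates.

solid 
facet normal -0.816 -0.559 -0.148
outer loop
vertex 3.238 -3.524 1.54
vertex 2.534 -2.608 1.964
vertex 3.159 -3.176 0.66
endloop
endfacet
facet normal 0.571 -0.744 -0.346
outer loop
vertex 4.686 -2.132 0.936
vertex 3.238 -3.524 1.54
vertex 3.159 -3.176 0.66
endloop
endfacet
facet normal -0.816 -0.559 -0.148
outer loop
vertex 3.159 -3.176 0.66
vertex 2.534 -2.608 1.964
vertex 2.456 -2.261 1.084
endloop
endfacet
facet normal -0.083 0.366 -0.927
outer loop
vertex 2.456 -2.261 1.084
vertex 4.686 -2.132 0.936
vertex 3.159 -3.176 0.66
endloop
endfacet
facet normal 0.082 -0.366 0.927
outer loop
vertex 3.238 -3.524 1.54
vertex 4.061 -1.564 2.24
vertex 2.534 -2.608 1.964
endloop
endfacet
facet normal 0.572 -0.744 -0.344
outer loop
vertex 4.764 -2.479 1.816
vertex 3.238 -3.524 1.54
vertex 4.686 -2.132 0.936
endloop
endfacet
facet normal 0.083 -0.366 0.927
outer loop
vertex 4.764 -2.479 1.816
vertex 4.061 -1.564 2.24
vertex 3.238 -3.524 1.54
endloop
endfacet
facet normal -0.571 0.745 0.344
outer loop
vertex 2.534 -2.608 1.964
vertex 4.061 -1.564 2.24
vertex 2.456 -2.261 1.084
endloop
endfacet
facet normal -0.083 0.366 -0.927
outer loop
vertex 3.982 -1.216 1.36
vertex 4.686 -2.132 0.936
vertex 2.456 -2.261 1.084
endloop
endfacet
facet normal -0.572 0.744 0.346
outer loop
vertex 2.456 -2.261 1.084
vertex 4.061 -1.564 2.24
vertex 3.982 -1.216 1.36
endloop
endfacet
facet normal 0.816 0.559 0.148
outer loop
vertex 3.982 -1.216 1.36
vertex 4.764 -2.479 1.816
vertex 4.686 -2.132 0.936
endloop
endfacet
facet normal 0.816 0.559 0.148
outer loop
vertex 4.061 -1.564 2.24
vertex 4.764 -2.479 1.816
vertex 3.982 -1.216 1.36
endloop
endfacet
facet normal 0.272 0.819 -0.505
outer loop
vertex -0.831 -0.787 -3.507
vertex -1.445 -0.263 -2.988
vertex -0.523 -0.514 -2.899
endloop
endfacet
facet normal 0.517 -0.848 0.119
outer loop
vertex -0.831 -0.787 -3.507
vertex -0.523 -0.514 -2.899
vertex -1.755 -1.197 -2.412
endloop
endfacet
facet normal 0.272 0.819 -0.505
outer loop
vertex -0.523 -0.514 -2.899
vertex -1.445 -0.263 -2.988
vertex -0.755 -0.094 -2.342
endloop
endfacet
facet normal 0.551 -0.540 0.636
outer loop
vertex -0.523 -0.514 -2.899
vertex -0.755 -0.094 -2.342
vertex -1.755 -1.197 -2.412
endloop
endfacet
facet normal 0.272 0.819 -0.505
outer loop
vertex -0.755 -0.094 -2.342
vertex -1.445 -0.263 -2.988
vertex -1.391 0.227 -2.164
endloop
endfacet
facet normal 0.164 -0.210 0.964
outer loop
vertex -0.755 -0.094 -2.342
vertex -1.391 0.227 -2.164
vertex -1.755 -1.197 -2.412
endloop
endfacet
facet normal 0.272 0.819 -0.505
outer loop
vertex -1.391 0.227 -2.164
vertex -1.445 -0.263 -2.988
vertex -2.059 0.261 -2.468
endloop
endfacet
facet normal -0.416 -0.052 0.908
outer loop
vertex -1.391 0.227 -2.164
vertex -2.059 0.261 -2.468
vertex -1.755 -1.197 -2.412
endloop
endfacet
facet normal 0.272 0.819 -0.505
outer loop
vertex -2.059 0.261 -2.468
vertex -1.445 -0.263 -2.988
vertex -2.367 -0.012 -3.077
endloop
endfacet
facet normal -0.851 -0.158 0.501
outer loop
vertex -2.059 0.261 -2.468
vertex -2.367 -0.012 -3.077
vertex -1.755 -1.197 -2.412
endloop
endfacet
facet normal 0.272 0.819 -0.505
outer loop
vertex -2.367 -0.012 -3.077
vertex -1.445 -0.263 -2.988
vertex -2.135 -0.432 -3.633
endloop
endfacet
facet normal -0.884 -0.466 -0.017
outer loop
vertex -2.367 -0.012 -3.077
vertex -2.135 -0.432 -3.633
vertex -1.755 -1.197 -2.412
endloop
endfacet
facet normal 0.271 0.819 -0.505
outer loop
vertex -2.135 -0.432 -3.633
vertex -1.445 -0.263 -2.988
vertex -1.499 -0.753 -3.812
endloop
endfacet
facet normal -0.498 -0.796 -0.344
outer loop
vertex -2.135 -0.432 -3.633
vertex -1.499 -0.753 -3.812
vertex -1.755 -1.197 -2.412
endloop
endfacet
facet normal 0.272 0.819 -0.505
outer loop
vertex -1.499 -0.753 -3.812
vertex -1.445 -0.263 -2.988
vertex -0.831 -0.787 -3.507
endloop
endfacet
facet normal 0.083 -0.954 -0.287
outer loop
vertex -1.499 -0.753 -3.812
vertex -0.831 -0.787 -3.507
vertex -1.755 -1.197 -2.412
endloop
endfacet
facet normal -0.865 0.113 0.489
outer loop
vertex -1.785 2.757 -0.86
vertex -1.537 4.356 -0.791
vertex -2.249 2.865 -1.706
endloop
endfacet
facet normal -0.153 -0.987 -0.042
outer loop
vertex -1.323 2.744 -2.229
vertex -1.785 2.757 -0.86
vertex -2.249 2.865 -1.706
endloop
endfacet
facet normal -0.865 0.113 0.489
outer loop
vertex -2.249 2.865 -1.706
vertex -1.537 4.356 -0.791
vertex -2.0 4.464 -1.636
endloop
endfacet
facet normal -0.477 0.113 -0.871
outer loop
vertex -2.0 4.464 -1.636
vertex -1.323 2.744 -2.229
vertex -2.249 2.865 -1.706
endloop
endfacet
facet normal 0.478 -0.112 0.871
outer loop
vertex -1.785 2.757 -0.86
vertex -0.611 4.235 -1.314
vertex -1.537 4.356 -0.791
endloop
endfacet
facet normal -0.153 -0.987 -0.042
outer loop
vertex -0.86 2.636 -1.384
vertex -1.785 2.757 -0.86
vertex -1.323 2.744 -2.229
endloop
endfacet
facet normal 0.479 -0.113 0.871
outer loop
vertex -0.86 2.636 -1.384
vertex -0.611 4.235 -1.314
vertex -1.785 2.757 -0.86
endloop
endfacet
facet normal 0.153 0.987 0.042
outer loop
vertex -1.537 4.356 -0.791
vertex -0.611 4.235 -1.314
vertex -2.0 4.464 -1.636
endloop
endfacet
facet normal -0.479 0.112 -0.871
outer loop
vertex -1.075 4.343 -2.16
vertex -1.323 2.744 -2.229
vertex -2.0 4.464 -1.636
endloop
endfacet
facet normal 0.153 0.987 0.042
outer loop
vertex -2.0 4.464 -1.636
vertex -0.611 4.235 -1.314
vertex -1.075 4.343 -2.16
endloop
endfacet
facet normal 0.865 -0.113 -0.489
outer loop
vertex -1.075 4.343 -2.16
vertex -0.86 2.636 -1.384
vertex -1.323 2.744 -2.229
endloop
endfacet
facet normal 0.865 -0.113 -0.489
outer loop
vertex -0.611 4.235 -1.314
vertex -0.86 2.636 -1.384
vertex -1.075 4.343 -2.16
endloop
endfacet

endsolid


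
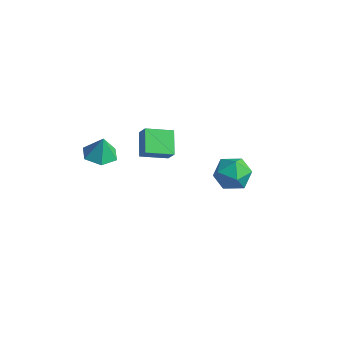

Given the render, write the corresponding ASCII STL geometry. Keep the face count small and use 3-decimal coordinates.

solid 
facet normal -0.107 -0.121 -0.987
outer loop
vertex -2.984 -2.154 2.116
vertex -3.854 -2.423 2.243
vertex -3.662 -1.533 2.113
endloop
endfacet
facet normal 0.616 0.674 0.408
outer loop
vertex -2.984 -2.154 2.116
vertex -3.662 -1.533 2.113
vertex -3.726 -2.277 3.437
endloop
endfacet
facet normal -0.106 -0.121 -0.987
outer loop
vertex -3.662 -1.533 2.113
vertex -3.854 -2.423 2.243
vertex -4.533 -1.802 2.24
endloop
endfacet
facet normal -0.196 0.859 0.473
outer loop
vertex -3.662 -1.533 2.113
vertex -4.533 -1.802 2.24
vertex -3.726 -2.277 3.437
endloop
endfacet
facet normal -0.106 -0.120 -0.987
outer loop
vertex -4.533 -1.802 2.24
vertex -3.854 -2.423 2.243
vertex -4.725 -2.692 2.369
endloop
endfacet
facet normal -0.754 0.251 0.608
outer loop
vertex -4.533 -1.802 2.24
vertex -4.725 -2.692 2.369
vertex -3.726 -2.277 3.437
endloop
endfacet
facet normal -0.106 -0.120 -0.987
outer loop
vertex -4.725 -2.692 2.369
vertex -3.854 -2.423 2.243
vertex -4.046 -3.313 2.372
endloop
endfacet
facet normal -0.498 -0.542 0.677
outer loop
vertex -4.725 -2.692 2.369
vertex -4.046 -3.313 2.372
vertex -3.726 -2.277 3.437
endloop
endfacet
facet normal -0.106 -0.120 -0.987
outer loop
vertex -4.046 -3.313 2.372
vertex -3.854 -2.423 2.243
vertex -3.176 -3.044 2.246
endloop
endfacet
facet normal 0.313 -0.726 0.612
outer loop
vertex -4.046 -3.313 2.372
vertex -3.176 -3.044 2.246
vertex -3.726 -2.277 3.437
endloop
endfacet
facet normal -0.107 -0.121 -0.987
outer loop
vertex -3.176 -3.044 2.246
vertex -3.854 -2.423 2.243
vertex -2.984 -2.154 2.116
endloop
endfacet
facet normal 0.870 -0.118 0.478
outer loop
vertex -3.176 -3.044 2.246
vertex -2.984 -2.154 2.116
vertex -3.726 -2.277 3.437
endloop
endfacet
facet normal -0.411 -0.264 0.873
outer loop
vertex 1.657 0.107 3.529
vertex 2.199 -0.769 3.519
vertex 2.593 0.075 3.96
endloop
endfacet
facet normal -0.362 0.446 0.819
outer loop
vertex 1.657 0.107 3.529
vertex 2.593 0.075 3.96
vertex 2.315 0.889 3.394
endloop
endfacet
facet normal -0.723 0.649 0.238
outer loop
vertex 1.657 0.107 3.529
vertex 2.315 0.889 3.394
vertex 1.749 0.549 2.603
endloop
endfacet
facet normal -0.996 0.064 -0.068
outer loop
vertex 1.657 0.107 3.529
vertex 1.749 0.549 2.603
vertex 1.678 -0.476 2.68
endloop
endfacet
facet normal -0.803 -0.500 0.324
outer loop
vertex 1.657 0.107 3.529
vertex 1.678 -0.476 2.68
vertex 2.199 -0.769 3.519
endloop
endfacet
facet normal 0.326 0.612 0.721
outer loop
vertex 2.315 0.889 3.394
vertex 2.593 0.075 3.96
vertex 3.262 0.496 3.3
endloop
endfacet
facet normal 0.245 -0.536 0.807
outer loop
vertex 2.593 0.075 3.96
vertex 2.199 -0.769 3.519
vertex 3.191 -0.529 3.377
endloop
endfacet
facet normal -0.389 -0.918 -0.079
outer loop
vertex 2.199 -0.769 3.519
vertex 1.678 -0.476 2.68
vertex 2.625 -0.869 2.586
endloop
endfacet
facet normal -0.701 -0.005 -0.713
outer loop
vertex 1.678 -0.476 2.68
vertex 1.749 0.549 2.603
vertex 2.347 -0.055 2.02
endloop
endfacet
facet normal -0.259 0.941 -0.219
outer loop
vertex 1.749 0.549 2.603
vertex 2.315 0.889 3.394
vertex 2.741 0.789 2.461
endloop
endfacet
facet normal 0.996 -0.064 0.068
outer loop
vertex 3.283 -0.087 2.451
vertex 3.262 0.496 3.3
vertex 3.191 -0.529 3.377
endloop
endfacet
facet normal 0.723 -0.649 -0.238
outer loop
vertex 3.283 -0.087 2.451
vertex 3.191 -0.529 3.377
vertex 2.625 -0.869 2.586
endloop
endfacet
facet normal 0.362 -0.446 -0.819
outer loop
vertex 3.283 -0.087 2.451
vertex 2.625 -0.869 2.586
vertex 2.347 -0.055 2.02
endloop
endfacet
facet normal 0.411 0.264 -0.873
outer loop
vertex 3.283 -0.087 2.451
vertex 2.347 -0.055 2.02
vertex 2.741 0.789 2.461
endloop
endfacet
facet normal 0.803 0.500 -0.324
outer loop
vertex 3.283 -0.087 2.451
vertex 2.741 0.789 2.461
vertex 3.262 0.496 3.3
endloop
endfacet
facet normal 0.701 0.005 0.713
outer loop
vertex 3.191 -0.529 3.377
vertex 3.262 0.496 3.3
vertex 2.593 0.075 3.96
endloop
endfacet
facet normal 0.259 -0.941 0.219
outer loop
vertex 2.625 -0.869 2.586
vertex 3.191 -0.529 3.377
vertex 2.199 -0.769 3.519
endloop
endfacet
facet normal -0.326 -0.612 -0.721
outer loop
vertex 2.347 -0.055 2.02
vertex 2.625 -0.869 2.586
vertex 1.678 -0.476 2.68
endloop
endfacet
facet normal -0.245 0.536 -0.807
outer loop
vertex 2.741 0.789 2.461
vertex 2.347 -0.055 2.02
vertex 1.749 0.549 2.603
endloop
endfacet
facet normal 0.389 0.918 0.079
outer loop
vertex 3.262 0.496 3.3
vertex 2.741 0.789 2.461
vertex 2.315 0.889 3.394
endloop
endfacet
facet normal -0.584 -0.759 0.290
outer loop
vertex -4.337 1.395 1.204
vertex -4.862 1.514 0.458
vertex -3.482 0.45 0.452
endloop
endfacet
facet normal 0.571 -0.129 0.811
outer loop
vertex -2.578 1.626 0.002
vertex -4.337 1.395 1.204
vertex -3.482 0.45 0.452
endloop
endfacet
facet normal -0.584 -0.759 0.289
outer loop
vertex -3.482 0.45 0.452
vertex -4.862 1.514 0.458
vertex -4.007 0.569 -0.295
endloop
endfacet
facet normal 0.578 -0.639 -0.508
outer loop
vertex -4.007 0.569 -0.295
vertex -2.578 1.626 0.002
vertex -3.482 0.45 0.452
endloop
endfacet
facet normal -0.578 0.639 0.508
outer loop
vertex -4.337 1.395 1.204
vertex -3.958 2.69 0.008
vertex -4.862 1.514 0.458
endloop
endfacet
facet normal 0.571 -0.129 0.811
outer loop
vertex -3.433 2.571 0.755
vertex -4.337 1.395 1.204
vertex -2.578 1.626 0.002
endloop
endfacet
facet normal -0.578 0.638 0.508
outer loop
vertex -3.433 2.571 0.755
vertex -3.958 2.69 0.008
vertex -4.337 1.395 1.204
endloop
endfacet
facet normal -0.571 0.129 -0.811
outer loop
vertex -4.862 1.514 0.458
vertex -3.958 2.69 0.008
vertex -4.007 0.569 -0.295
endloop
endfacet
facet normal 0.578 -0.638 -0.509
outer loop
vertex -3.103 1.745 -0.744
vertex -2.578 1.626 0.002
vertex -4.007 0.569 -0.295
endloop
endfacet
facet normal -0.571 0.129 -0.811
outer loop
vertex -4.007 0.569 -0.295
vertex -3.958 2.69 0.008
vertex -3.103 1.745 -0.744
endloop
endfacet
facet normal 0.584 0.759 -0.290
outer loop
vertex -3.103 1.745 -0.744
vertex -3.433 2.571 0.755
vertex -2.578 1.626 0.002
endloop
endfacet
facet normal 0.584 0.759 -0.289
outer loop
vertex -3.958 2.69 0.008
vertex -3.433 2.571 0.755
vertex -3.103 1.745 -0.744
endloop
endfacet

endsolid


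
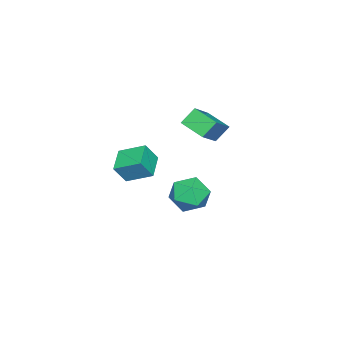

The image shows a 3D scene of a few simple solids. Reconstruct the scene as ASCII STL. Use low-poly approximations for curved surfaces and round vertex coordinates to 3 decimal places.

solid 
facet normal -0.424 0.334 -0.842
outer loop
vertex 3.266 -1.858 1.183
vertex 3.089 -0.628 1.761
vertex 4.413 -1.49 0.751
endloop
endfacet
facet normal 0.129 -0.897 -0.423
outer loop
vertex 4.871 -1.852 1.659
vertex 3.266 -1.858 1.183
vertex 4.413 -1.49 0.751
endloop
endfacet
facet normal -0.424 0.335 -0.842
outer loop
vertex 4.413 -1.49 0.751
vertex 3.089 -0.628 1.761
vertex 4.236 -0.261 1.329
endloop
endfacet
facet normal 0.896 0.288 -0.337
outer loop
vertex 4.236 -0.261 1.329
vertex 4.871 -1.852 1.659
vertex 4.413 -1.49 0.751
endloop
endfacet
facet normal -0.896 -0.288 0.337
outer loop
vertex 3.266 -1.858 1.183
vertex 3.547 -0.99 2.669
vertex 3.089 -0.628 1.761
endloop
endfacet
facet normal 0.128 -0.898 -0.422
outer loop
vertex 3.724 -2.219 2.091
vertex 3.266 -1.858 1.183
vertex 4.871 -1.852 1.659
endloop
endfacet
facet normal -0.896 -0.288 0.338
outer loop
vertex 3.724 -2.219 2.091
vertex 3.547 -0.99 2.669
vertex 3.266 -1.858 1.183
endloop
endfacet
facet normal -0.128 0.897 0.422
outer loop
vertex 3.089 -0.628 1.761
vertex 3.547 -0.99 2.669
vertex 4.236 -0.261 1.329
endloop
endfacet
facet normal 0.896 0.288 -0.338
outer loop
vertex 4.694 -0.622 2.237
vertex 4.871 -1.852 1.659
vertex 4.236 -0.261 1.329
endloop
endfacet
facet normal -0.129 0.897 0.422
outer loop
vertex 4.236 -0.261 1.329
vertex 3.547 -0.99 2.669
vertex 4.694 -0.622 2.237
endloop
endfacet
facet normal 0.424 -0.334 0.842
outer loop
vertex 4.694 -0.622 2.237
vertex 3.724 -2.219 2.091
vertex 4.871 -1.852 1.659
endloop
endfacet
facet normal 0.424 -0.335 0.841
outer loop
vertex 3.547 -0.99 2.669
vertex 3.724 -2.219 2.091
vertex 4.694 -0.622 2.237
endloop
endfacet
facet normal -0.535 0.406 0.741
outer loop
vertex -2.586 -0.999 1.693
vertex -1.06 -0.922 2.754
vertex -2.316 0.225 1.217
endloop
endfacet
facet normal -0.821 -0.040 -0.570
outer loop
vertex -1.76 -0.198 0.446
vertex -2.586 -0.999 1.693
vertex -2.316 0.225 1.217
endloop
endfacet
facet normal -0.535 0.406 0.741
outer loop
vertex -2.316 0.225 1.217
vertex -1.06 -0.922 2.754
vertex -0.791 0.301 2.278
endloop
endfacet
facet normal 0.202 0.913 -0.355
outer loop
vertex -0.791 0.301 2.278
vertex -1.76 -0.198 0.446
vertex -2.316 0.225 1.217
endloop
endfacet
facet normal -0.201 -0.913 0.356
outer loop
vertex -2.586 -0.999 1.693
vertex -0.504 -1.345 1.983
vertex -1.06 -0.922 2.754
endloop
endfacet
facet normal -0.821 -0.041 -0.570
outer loop
vertex -2.029 -1.421 0.922
vertex -2.586 -0.999 1.693
vertex -1.76 -0.198 0.446
endloop
endfacet
facet normal -0.201 -0.913 0.355
outer loop
vertex -2.029 -1.421 0.922
vertex -0.504 -1.345 1.983
vertex -2.586 -0.999 1.693
endloop
endfacet
facet normal 0.821 0.041 0.569
outer loop
vertex -1.06 -0.922 2.754
vertex -0.504 -1.345 1.983
vertex -0.791 0.301 2.278
endloop
endfacet
facet normal 0.201 0.913 -0.355
outer loop
vertex -0.234 -0.121 1.507
vertex -1.76 -0.198 0.446
vertex -0.791 0.301 2.278
endloop
endfacet
facet normal 0.820 0.041 0.570
outer loop
vertex -0.791 0.301 2.278
vertex -0.504 -1.345 1.983
vertex -0.234 -0.121 1.507
endloop
endfacet
facet normal 0.535 -0.406 -0.741
outer loop
vertex -0.234 -0.121 1.507
vertex -2.029 -1.421 0.922
vertex -1.76 -0.198 0.446
endloop
endfacet
facet normal 0.535 -0.406 -0.741
outer loop
vertex -0.504 -1.345 1.983
vertex -2.029 -1.421 0.922
vertex -0.234 -0.121 1.507
endloop
endfacet
facet normal -0.909 -0.169 0.381
outer loop
vertex -0.091 0.061 -1.765
vertex 0.199 -0.928 -1.511
vertex 0.343 -0.138 -0.817
endloop
endfacet
facet normal -0.730 0.520 0.443
outer loop
vertex -0.091 0.061 -1.765
vertex 0.343 -0.138 -0.817
vertex 0.629 0.728 -1.361
endloop
endfacet
facet normal -0.598 0.773 -0.211
outer loop
vertex -0.091 0.061 -1.765
vertex 0.629 0.728 -1.361
vertex 0.662 0.473 -2.391
endloop
endfacet
facet normal -0.695 0.242 -0.677
outer loop
vertex -0.091 0.061 -1.765
vertex 0.662 0.473 -2.391
vertex 0.396 -0.551 -2.484
endloop
endfacet
facet normal -0.887 -0.340 -0.311
outer loop
vertex -0.091 0.061 -1.765
vertex 0.396 -0.551 -2.484
vertex 0.199 -0.928 -1.511
endloop
endfacet
facet normal -0.126 0.557 0.821
outer loop
vertex 0.629 0.728 -1.361
vertex 0.343 -0.138 -0.817
vertex 1.364 0.151 -0.856
endloop
endfacet
facet normal -0.416 -0.556 0.720
outer loop
vertex 0.343 -0.138 -0.817
vertex 0.199 -0.928 -1.511
vertex 1.098 -0.873 -0.949
endloop
endfacet
facet normal -0.380 -0.834 -0.400
outer loop
vertex 0.199 -0.928 -1.511
vertex 0.396 -0.551 -2.484
vertex 1.131 -1.128 -1.979
endloop
endfacet
facet normal -0.068 0.108 -0.992
outer loop
vertex 0.396 -0.551 -2.484
vertex 0.662 0.473 -2.391
vertex 1.417 -0.262 -2.523
endloop
endfacet
facet normal 0.089 0.968 -0.237
outer loop
vertex 0.662 0.473 -2.391
vertex 0.629 0.728 -1.361
vertex 1.561 0.528 -1.829
endloop
endfacet
facet normal 0.695 -0.242 0.677
outer loop
vertex 1.851 -0.461 -1.575
vertex 1.364 0.151 -0.856
vertex 1.098 -0.873 -0.949
endloop
endfacet
facet normal 0.598 -0.773 0.211
outer loop
vertex 1.851 -0.461 -1.575
vertex 1.098 -0.873 -0.949
vertex 1.131 -1.128 -1.979
endloop
endfacet
facet normal 0.730 -0.520 -0.443
outer loop
vertex 1.851 -0.461 -1.575
vertex 1.131 -1.128 -1.979
vertex 1.417 -0.262 -2.523
endloop
endfacet
facet normal 0.909 0.169 -0.381
outer loop
vertex 1.851 -0.461 -1.575
vertex 1.417 -0.262 -2.523
vertex 1.561 0.528 -1.829
endloop
endfacet
facet normal 0.887 0.340 0.311
outer loop
vertex 1.851 -0.461 -1.575
vertex 1.561 0.528 -1.829
vertex 1.364 0.151 -0.856
endloop
endfacet
facet normal 0.068 -0.108 0.992
outer loop
vertex 1.098 -0.873 -0.949
vertex 1.364 0.151 -0.856
vertex 0.343 -0.138 -0.817
endloop
endfacet
facet normal -0.089 -0.968 0.237
outer loop
vertex 1.131 -1.128 -1.979
vertex 1.098 -0.873 -0.949
vertex 0.199 -0.928 -1.511
endloop
endfacet
facet normal 0.126 -0.557 -0.821
outer loop
vertex 1.417 -0.262 -2.523
vertex 1.131 -1.128 -1.979
vertex 0.396 -0.551 -2.484
endloop
endfacet
facet normal 0.416 0.556 -0.720
outer loop
vertex 1.561 0.528 -1.829
vertex 1.417 -0.262 -2.523
vertex 0.662 0.473 -2.391
endloop
endfacet
facet normal 0.380 0.834 0.400
outer loop
vertex 1.364 0.151 -0.856
vertex 1.561 0.528 -1.829
vertex 0.629 0.728 -1.361
endloop
endfacet

endsolid


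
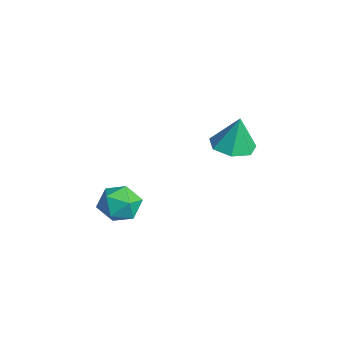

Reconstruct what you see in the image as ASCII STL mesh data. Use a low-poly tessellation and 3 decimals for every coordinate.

solid 
facet normal -0.299 0.934 -0.194
outer loop
vertex -1.024 -0.748 -3.257
vertex -1.395 -0.748 -2.683
vertex -0.745 -0.537 -2.67
endloop
endfacet
facet normal 0.351 0.815 -0.460
outer loop
vertex -1.024 -0.748 -3.257
vertex -0.745 -0.537 -2.67
vertex -0.386 -0.932 -3.096
endloop
endfacet
facet normal 0.307 0.265 -0.914
outer loop
vertex -1.024 -0.748 -3.257
vertex -0.386 -0.932 -3.096
vertex -0.814 -1.388 -3.372
endloop
endfacet
facet normal -0.371 0.045 -0.927
outer loop
vertex -1.024 -0.748 -3.257
vertex -0.814 -1.388 -3.372
vertex -1.437 -1.274 -3.117
endloop
endfacet
facet normal -0.747 0.458 -0.483
outer loop
vertex -1.024 -0.748 -3.257
vertex -1.437 -1.274 -3.117
vertex -1.395 -0.748 -2.683
endloop
endfacet
facet normal 0.779 0.623 0.079
outer loop
vertex -0.386 -0.932 -3.096
vertex -0.745 -0.537 -2.67
vertex -0.363 -1.046 -2.423
endloop
endfacet
facet normal -0.275 0.815 0.510
outer loop
vertex -0.745 -0.537 -2.67
vertex -1.395 -0.748 -2.683
vertex -0.986 -0.932 -2.168
endloop
endfacet
facet normal -0.998 0.045 0.042
outer loop
vertex -1.395 -0.748 -2.683
vertex -1.437 -1.274 -3.117
vertex -1.414 -1.388 -2.444
endloop
endfacet
facet normal -0.391 -0.623 -0.678
outer loop
vertex -1.437 -1.274 -3.117
vertex -0.814 -1.388 -3.372
vertex -1.055 -1.783 -2.87
endloop
endfacet
facet normal 0.706 -0.266 -0.656
outer loop
vertex -0.814 -1.388 -3.372
vertex -0.386 -0.932 -3.096
vertex -0.405 -1.572 -2.857
endloop
endfacet
facet normal 0.371 -0.045 0.927
outer loop
vertex -0.776 -1.572 -2.283
vertex -0.363 -1.046 -2.423
vertex -0.986 -0.932 -2.168
endloop
endfacet
facet normal -0.307 -0.265 0.914
outer loop
vertex -0.776 -1.572 -2.283
vertex -0.986 -0.932 -2.168
vertex -1.414 -1.388 -2.444
endloop
endfacet
facet normal -0.351 -0.815 0.460
outer loop
vertex -0.776 -1.572 -2.283
vertex -1.414 -1.388 -2.444
vertex -1.055 -1.783 -2.87
endloop
endfacet
facet normal 0.299 -0.934 0.194
outer loop
vertex -0.776 -1.572 -2.283
vertex -1.055 -1.783 -2.87
vertex -0.405 -1.572 -2.857
endloop
endfacet
facet normal 0.747 -0.458 0.483
outer loop
vertex -0.776 -1.572 -2.283
vertex -0.405 -1.572 -2.857
vertex -0.363 -1.046 -2.423
endloop
endfacet
facet normal 0.391 0.623 0.678
outer loop
vertex -0.986 -0.932 -2.168
vertex -0.363 -1.046 -2.423
vertex -0.745 -0.537 -2.67
endloop
endfacet
facet normal -0.706 0.266 0.656
outer loop
vertex -1.414 -1.388 -2.444
vertex -0.986 -0.932 -2.168
vertex -1.395 -0.748 -2.683
endloop
endfacet
facet normal -0.779 -0.623 -0.079
outer loop
vertex -1.055 -1.783 -2.87
vertex -1.414 -1.388 -2.444
vertex -1.437 -1.274 -3.117
endloop
endfacet
facet normal 0.275 -0.815 -0.510
outer loop
vertex -0.405 -1.572 -2.857
vertex -1.055 -1.783 -2.87
vertex -0.814 -1.388 -3.372
endloop
endfacet
facet normal 0.998 -0.045 -0.042
outer loop
vertex -0.363 -1.046 -2.423
vertex -0.405 -1.572 -2.857
vertex -0.386 -0.932 -3.096
endloop
endfacet
facet normal -0.082 -0.160 -0.984
outer loop
vertex -0.364 2.481 -1.29
vertex -0.966 2.18 -1.191
vertex -0.834 2.837 -1.309
endloop
endfacet
facet normal 0.565 0.762 0.317
outer loop
vertex -0.364 2.481 -1.29
vertex -0.834 2.837 -1.309
vertex -0.874 2.36 -0.089
endloop
endfacet
facet normal -0.082 -0.160 -0.984
outer loop
vertex -0.834 2.837 -1.309
vertex -0.966 2.18 -1.191
vertex -1.403 2.699 -1.239
endloop
endfacet
facet normal -0.179 0.918 0.353
outer loop
vertex -0.834 2.837 -1.309
vertex -1.403 2.699 -1.239
vertex -0.874 2.36 -0.089
endloop
endfacet
facet normal -0.082 -0.160 -0.984
outer loop
vertex -1.403 2.699 -1.239
vertex -0.966 2.18 -1.191
vertex -1.643 2.17 -1.133
endloop
endfacet
facet normal -0.759 0.440 0.479
outer loop
vertex -1.403 2.699 -1.239
vertex -1.643 2.17 -1.133
vertex -0.874 2.36 -0.089
endloop
endfacet
facet normal -0.082 -0.160 -0.984
outer loop
vertex -1.643 2.17 -1.133
vertex -0.966 2.18 -1.191
vertex -1.373 1.649 -1.071
endloop
endfacet
facet normal -0.737 -0.311 0.600
outer loop
vertex -1.643 2.17 -1.133
vertex -1.373 1.649 -1.071
vertex -0.874 2.36 -0.089
endloop
endfacet
facet normal -0.081 -0.160 -0.984
outer loop
vertex -1.373 1.649 -1.071
vertex -0.966 2.18 -1.191
vertex -0.796 1.528 -1.099
endloop
endfacet
facet normal -0.131 -0.770 0.624
outer loop
vertex -1.373 1.649 -1.071
vertex -0.796 1.528 -1.099
vertex -0.874 2.36 -0.089
endloop
endfacet
facet normal -0.081 -0.160 -0.984
outer loop
vertex -0.796 1.528 -1.099
vertex -0.966 2.18 -1.191
vertex -0.347 1.898 -1.196
endloop
endfacet
facet normal 0.603 -0.592 0.534
outer loop
vertex -0.796 1.528 -1.099
vertex -0.347 1.898 -1.196
vertex -0.874 2.36 -0.089
endloop
endfacet
facet normal -0.081 -0.161 -0.984
outer loop
vertex -0.347 1.898 -1.196
vertex -0.966 2.18 -1.191
vertex -0.364 2.481 -1.29
endloop
endfacet
facet normal 0.913 0.091 0.397
outer loop
vertex -0.347 1.898 -1.196
vertex -0.364 2.481 -1.29
vertex -0.874 2.36 -0.089
endloop
endfacet

endsolid


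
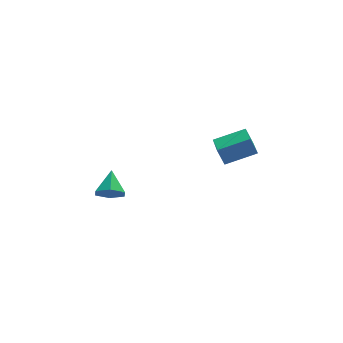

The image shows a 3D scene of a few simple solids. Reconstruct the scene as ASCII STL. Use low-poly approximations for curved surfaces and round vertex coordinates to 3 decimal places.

solid 
facet normal -0.260 -0.786 -0.561
outer loop
vertex -3.012 2.645 -1.257
vertex -3.72 3.114 -1.585
vertex -2.916 3.15 -2.008
endloop
endfacet
facet normal 0.977 0.098 0.191
outer loop
vertex -3.012 2.645 -1.257
vertex -2.916 3.15 -2.008
vertex -3.3 4.386 -0.675
endloop
endfacet
facet normal -0.260 -0.786 -0.561
outer loop
vertex -2.916 3.15 -2.008
vertex -3.72 3.114 -1.585
vertex -3.624 3.619 -2.336
endloop
endfacet
facet normal 0.628 0.652 -0.424
outer loop
vertex -2.916 3.15 -2.008
vertex -3.624 3.619 -2.336
vertex -3.3 4.386 -0.675
endloop
endfacet
facet normal -0.260 -0.786 -0.562
outer loop
vertex -3.624 3.619 -2.336
vertex -3.72 3.114 -1.585
vertex -4.429 3.582 -1.912
endloop
endfacet
facet normal -0.236 0.899 -0.369
outer loop
vertex -3.624 3.619 -2.336
vertex -4.429 3.582 -1.912
vertex -3.3 4.386 -0.675
endloop
endfacet
facet normal -0.260 -0.786 -0.562
outer loop
vertex -4.429 3.582 -1.912
vertex -3.72 3.114 -1.585
vertex -4.525 3.077 -1.161
endloop
endfacet
facet normal -0.750 0.590 0.301
outer loop
vertex -4.429 3.582 -1.912
vertex -4.525 3.077 -1.161
vertex -3.3 4.386 -0.675
endloop
endfacet
facet normal -0.260 -0.785 -0.562
outer loop
vertex -4.525 3.077 -1.161
vertex -3.72 3.114 -1.585
vertex -3.817 2.609 -0.834
endloop
endfacet
facet normal -0.400 0.034 0.916
outer loop
vertex -4.525 3.077 -1.161
vertex -3.817 2.609 -0.834
vertex -3.3 4.386 -0.675
endloop
endfacet
facet normal -0.260 -0.785 -0.562
outer loop
vertex -3.817 2.609 -0.834
vertex -3.72 3.114 -1.585
vertex -3.012 2.645 -1.257
endloop
endfacet
facet normal 0.462 -0.211 0.861
outer loop
vertex -3.817 2.609 -0.834
vertex -3.012 2.645 -1.257
vertex -3.3 4.386 -0.675
endloop
endfacet
facet normal -0.936 0.081 -0.342
outer loop
vertex 2.069 2.529 1.206
vertex 2.36 4.208 0.806
vertex 2.413 2.228 0.194
endloop
endfacet
facet normal -0.166 -0.959 0.229
outer loop
vertex 4.22 2.072 0.854
vertex 2.069 2.529 1.206
vertex 2.413 2.228 0.194
endloop
endfacet
facet normal -0.936 0.081 -0.342
outer loop
vertex 2.413 2.228 0.194
vertex 2.36 4.208 0.806
vertex 2.704 3.907 -0.206
endloop
endfacet
facet normal 0.310 -0.271 -0.912
outer loop
vertex 2.704 3.907 -0.206
vertex 4.22 2.072 0.854
vertex 2.413 2.228 0.194
endloop
endfacet
facet normal -0.310 0.271 0.912
outer loop
vertex 2.069 2.529 1.206
vertex 4.167 4.052 1.466
vertex 2.36 4.208 0.806
endloop
endfacet
facet normal -0.166 -0.959 0.229
outer loop
vertex 3.876 2.373 1.866
vertex 2.069 2.529 1.206
vertex 4.22 2.072 0.854
endloop
endfacet
facet normal -0.310 0.271 0.912
outer loop
vertex 3.876 2.373 1.866
vertex 4.167 4.052 1.466
vertex 2.069 2.529 1.206
endloop
endfacet
facet normal 0.166 0.959 -0.229
outer loop
vertex 2.36 4.208 0.806
vertex 4.167 4.052 1.466
vertex 2.704 3.907 -0.206
endloop
endfacet
facet normal 0.310 -0.271 -0.912
outer loop
vertex 4.511 3.751 0.454
vertex 4.22 2.072 0.854
vertex 2.704 3.907 -0.206
endloop
endfacet
facet normal 0.166 0.959 -0.229
outer loop
vertex 2.704 3.907 -0.206
vertex 4.167 4.052 1.466
vertex 4.511 3.751 0.454
endloop
endfacet
facet normal 0.936 -0.081 0.342
outer loop
vertex 4.511 3.751 0.454
vertex 3.876 2.373 1.866
vertex 4.22 2.072 0.854
endloop
endfacet
facet normal 0.936 -0.081 0.342
outer loop
vertex 4.167 4.052 1.466
vertex 3.876 2.373 1.866
vertex 4.511 3.751 0.454
endloop
endfacet

endsolid
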